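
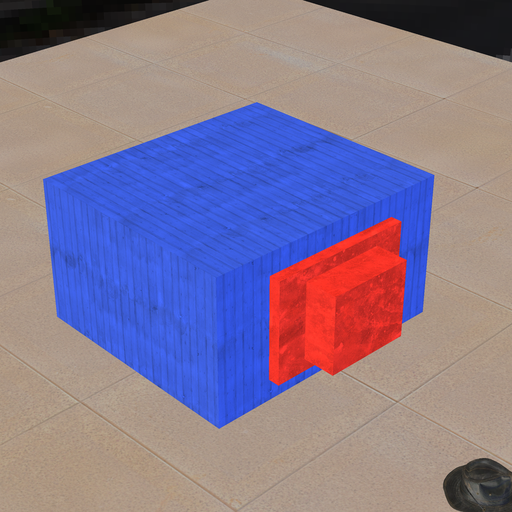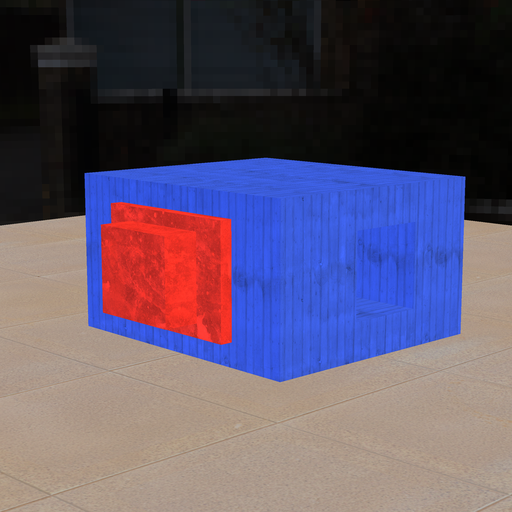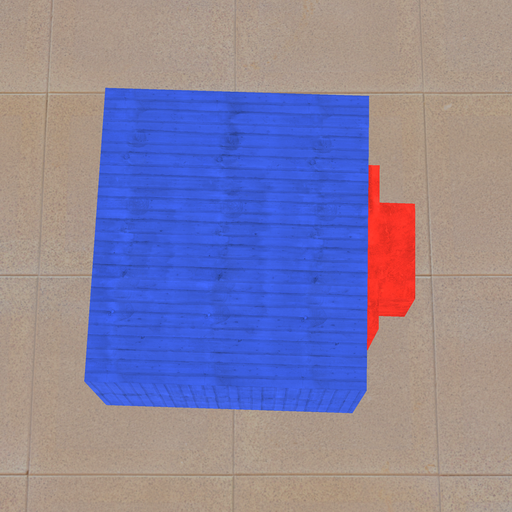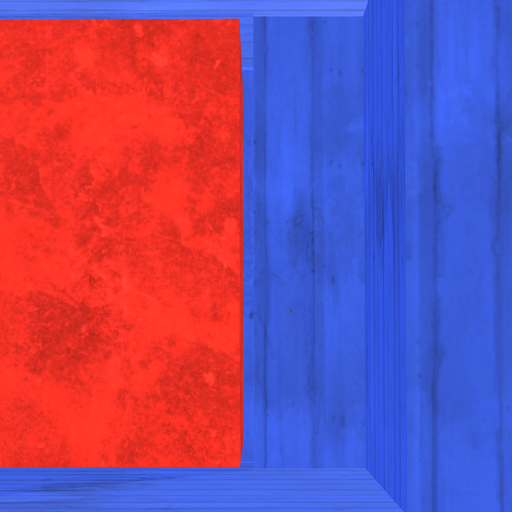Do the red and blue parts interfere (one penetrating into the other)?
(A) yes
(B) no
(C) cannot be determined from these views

(B) no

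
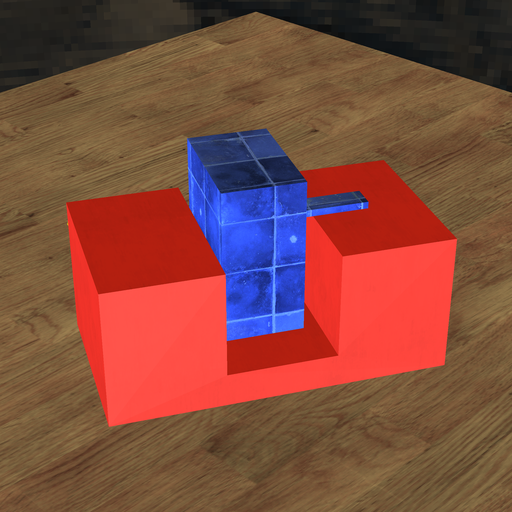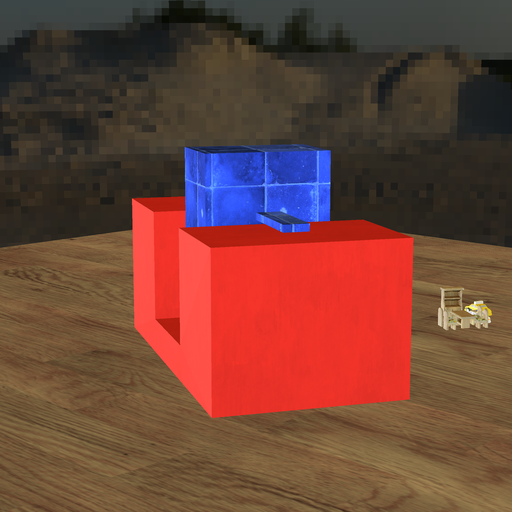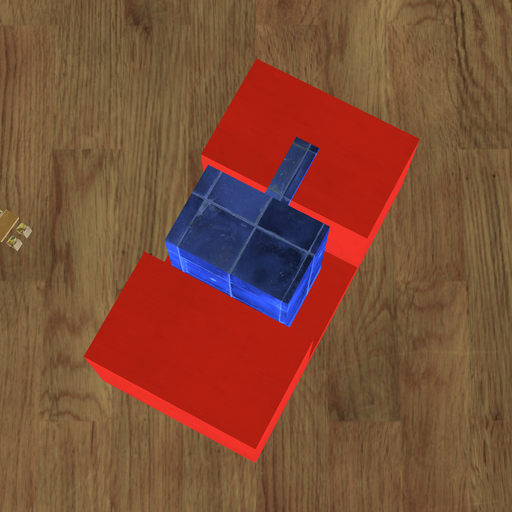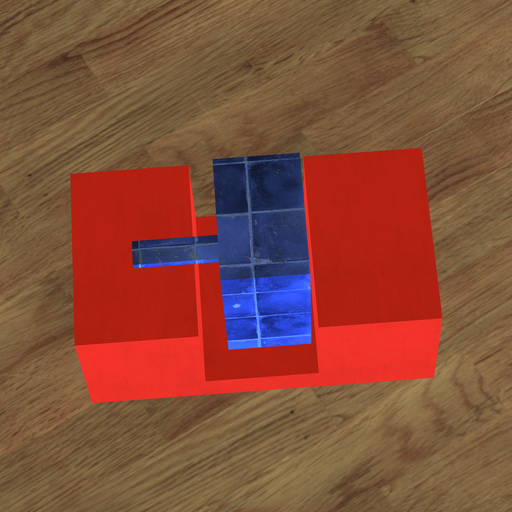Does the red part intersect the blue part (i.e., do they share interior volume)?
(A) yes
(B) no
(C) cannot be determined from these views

(B) no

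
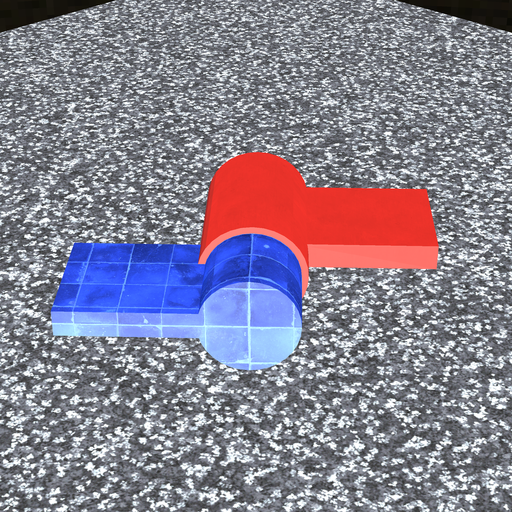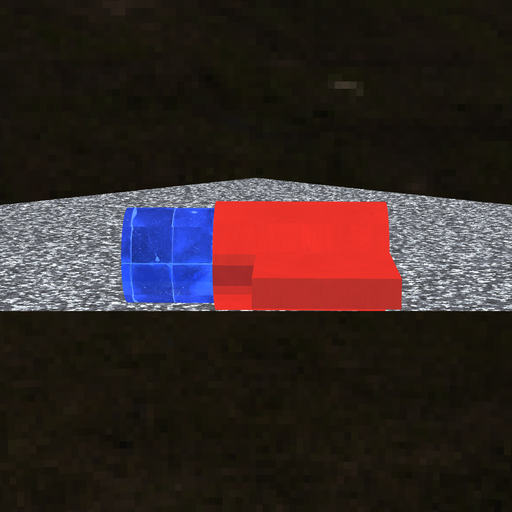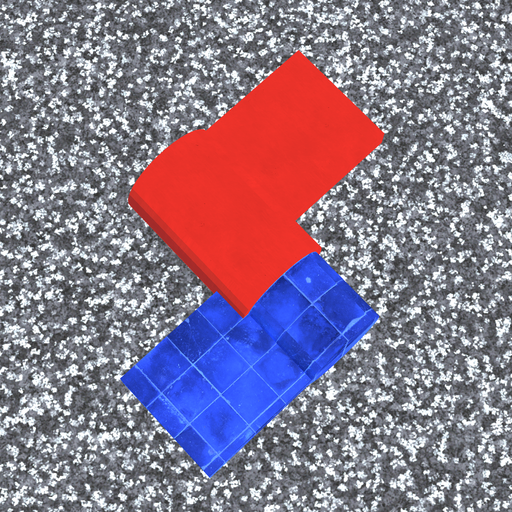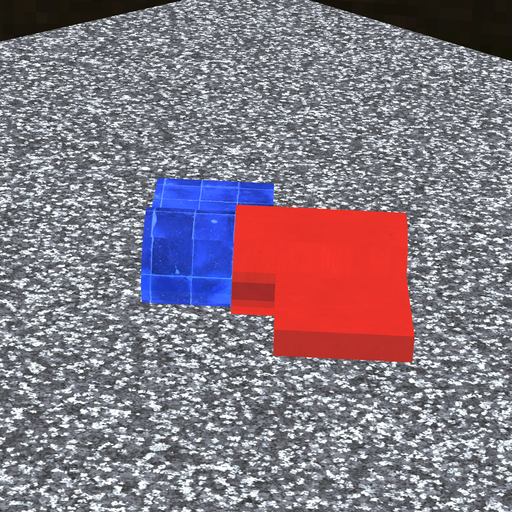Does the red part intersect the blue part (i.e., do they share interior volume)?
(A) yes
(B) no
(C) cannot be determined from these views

(A) yes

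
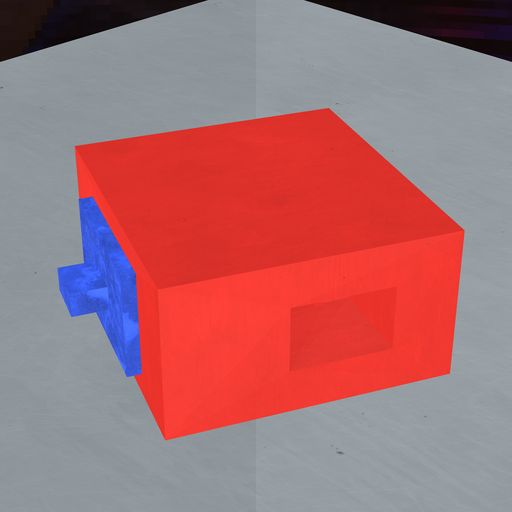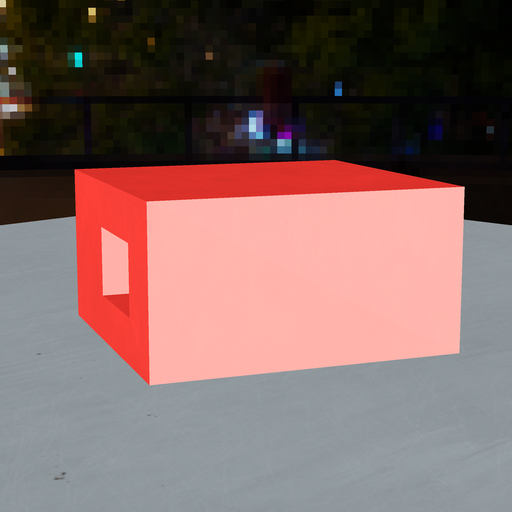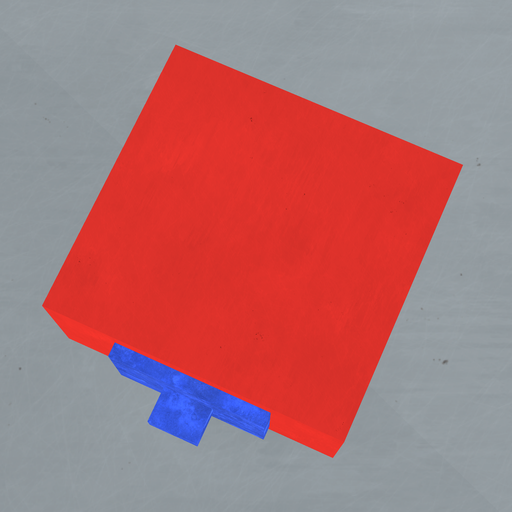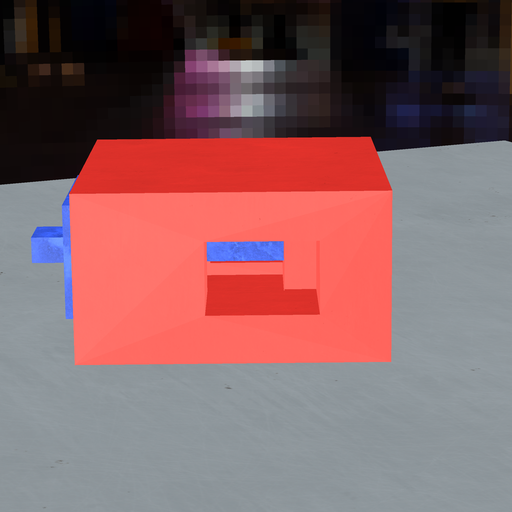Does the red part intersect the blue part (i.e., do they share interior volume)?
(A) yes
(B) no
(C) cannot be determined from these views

(A) yes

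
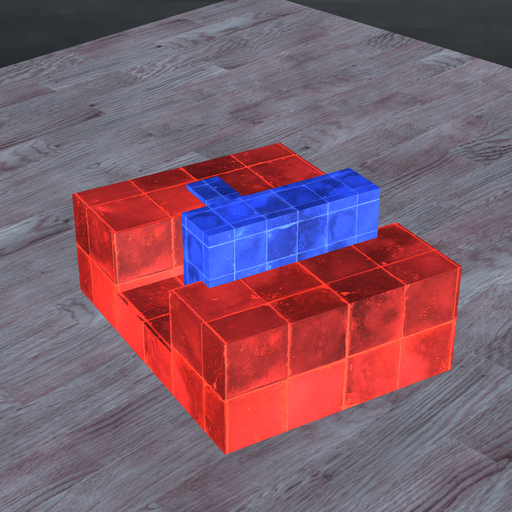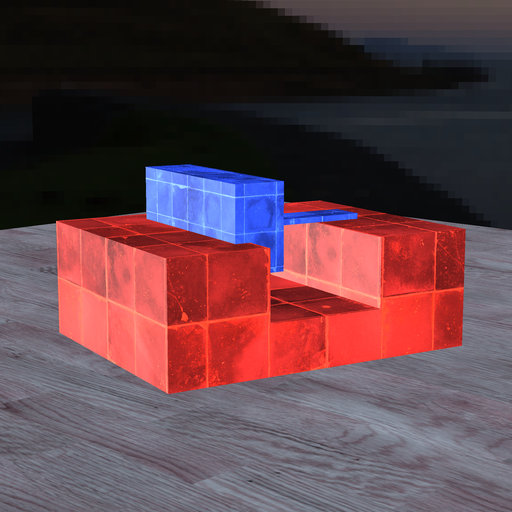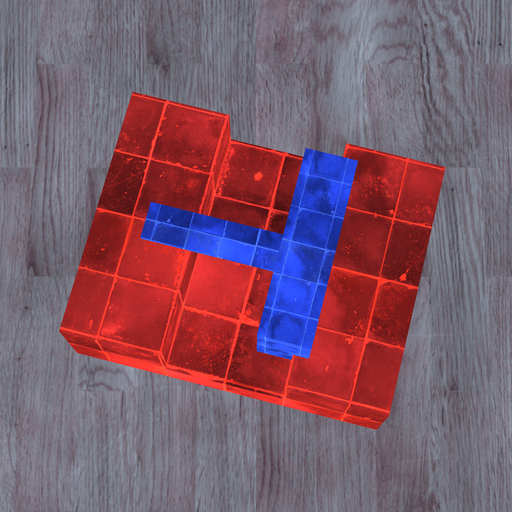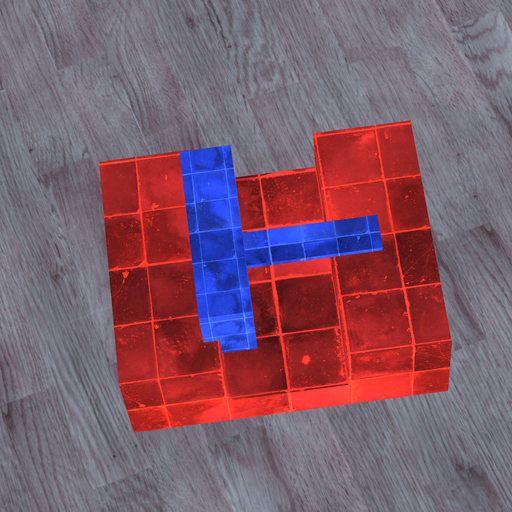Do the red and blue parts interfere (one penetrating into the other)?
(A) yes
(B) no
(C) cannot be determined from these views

(A) yes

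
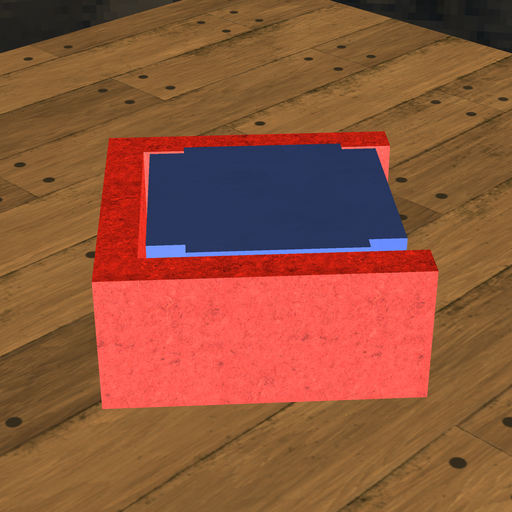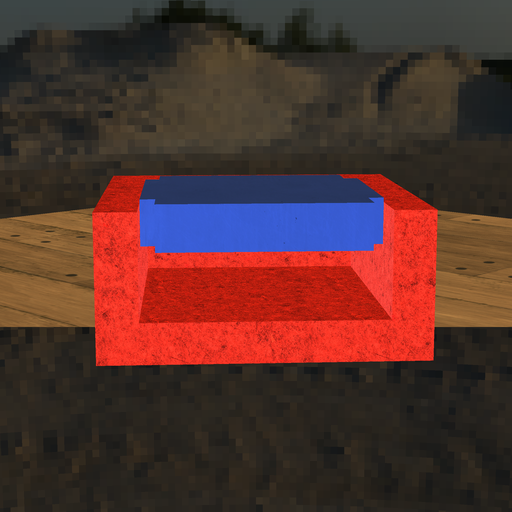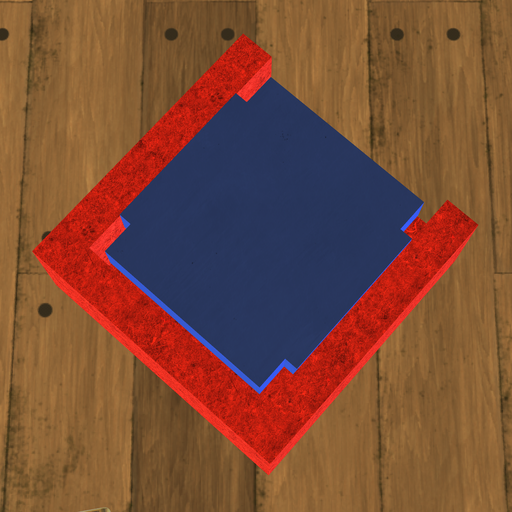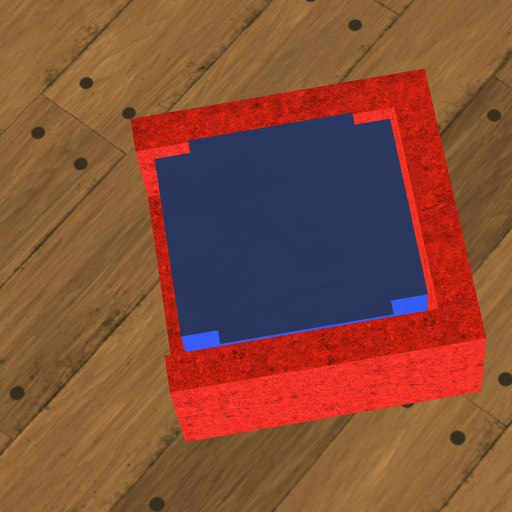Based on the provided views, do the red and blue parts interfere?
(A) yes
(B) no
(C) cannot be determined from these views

(B) no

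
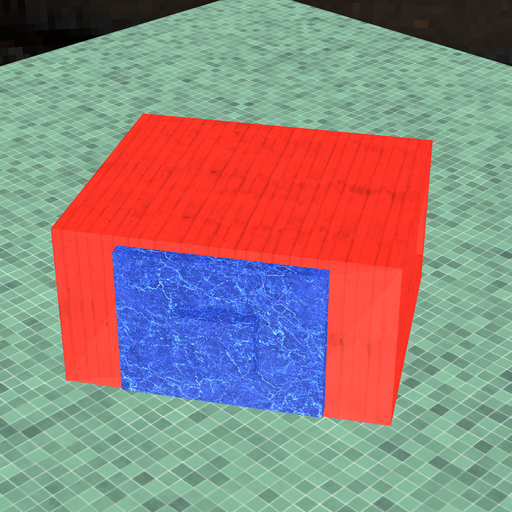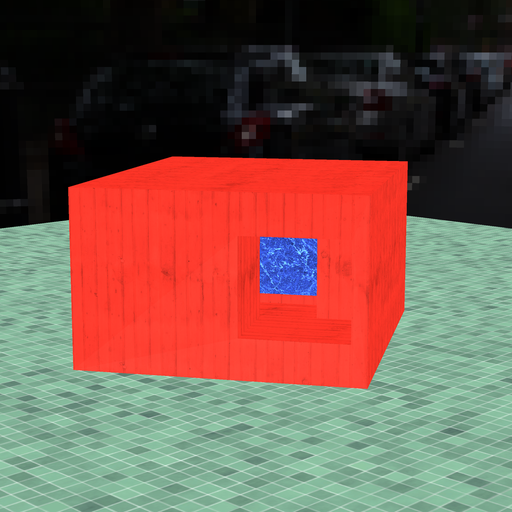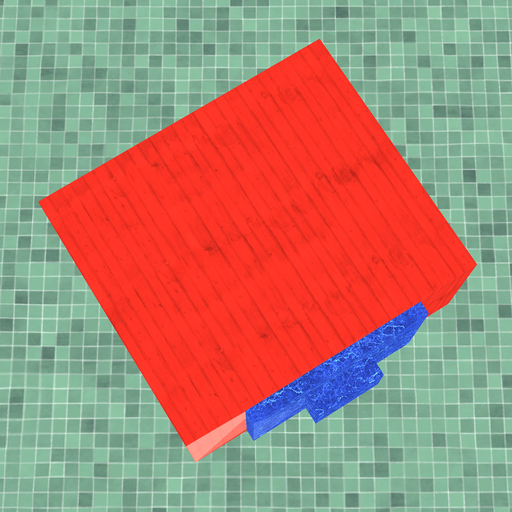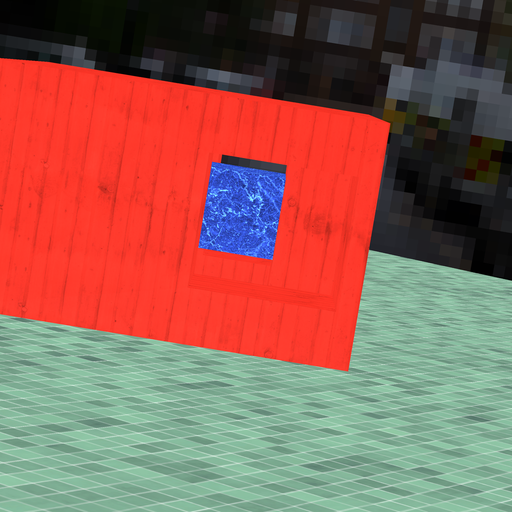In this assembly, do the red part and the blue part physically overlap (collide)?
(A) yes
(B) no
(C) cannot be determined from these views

(A) yes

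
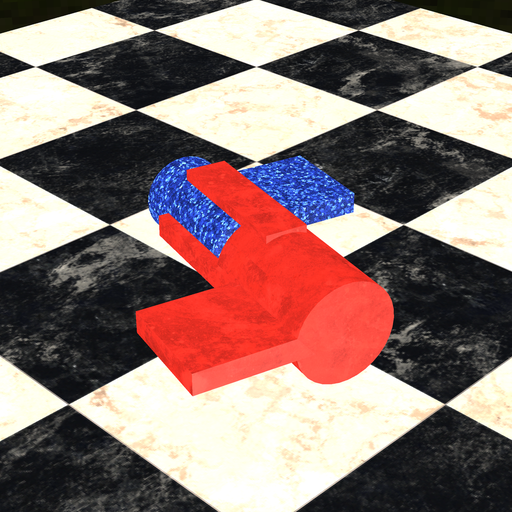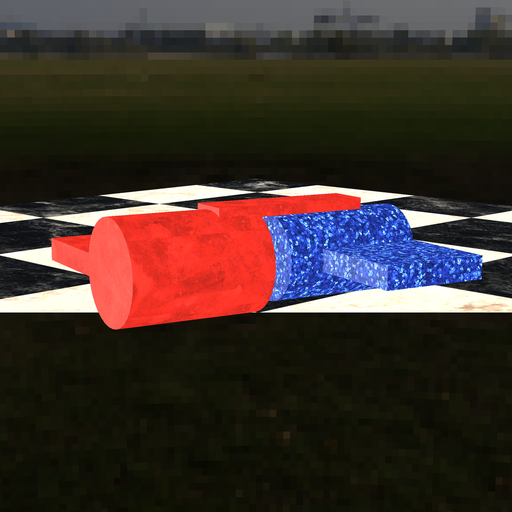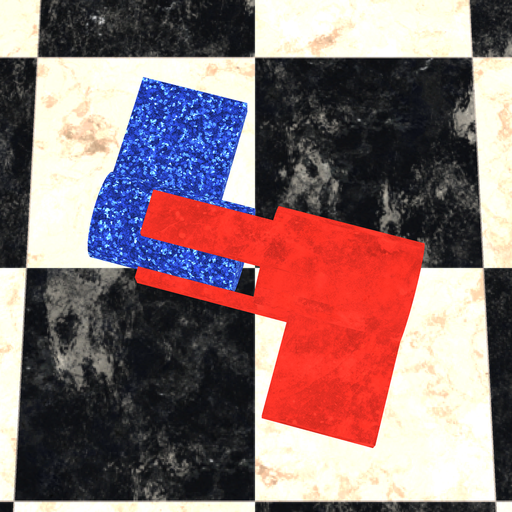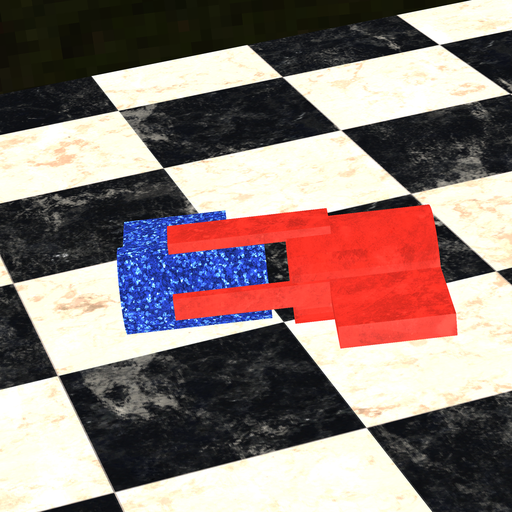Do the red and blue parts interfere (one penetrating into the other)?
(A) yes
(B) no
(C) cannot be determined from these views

(B) no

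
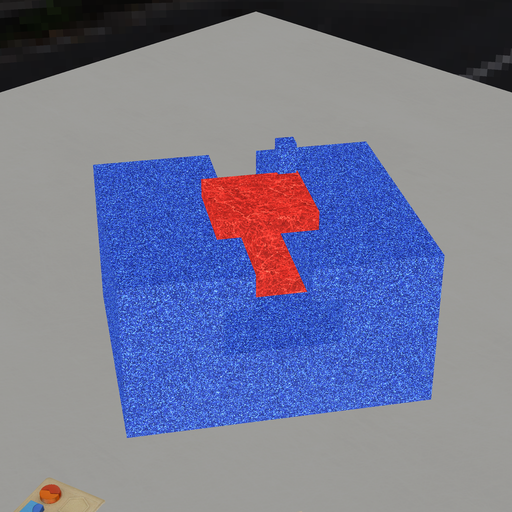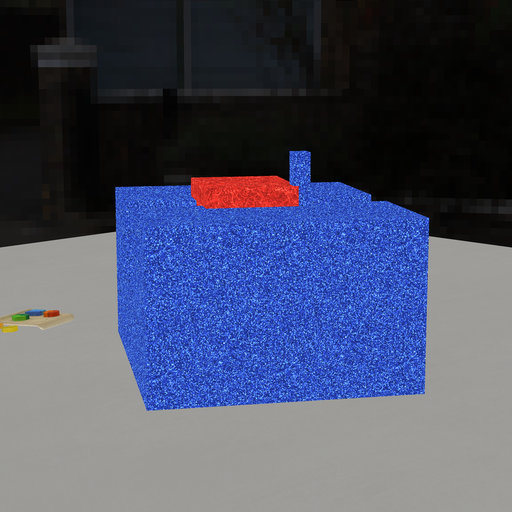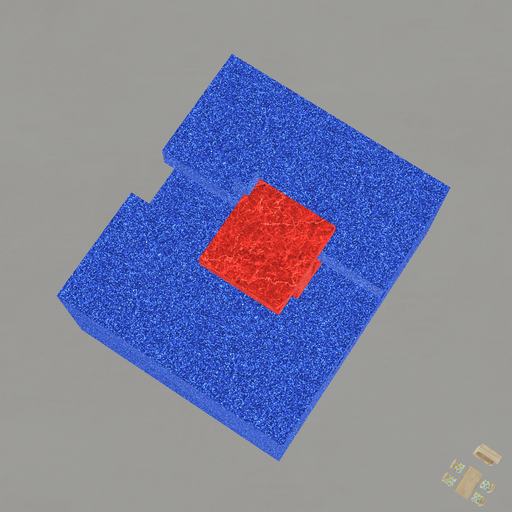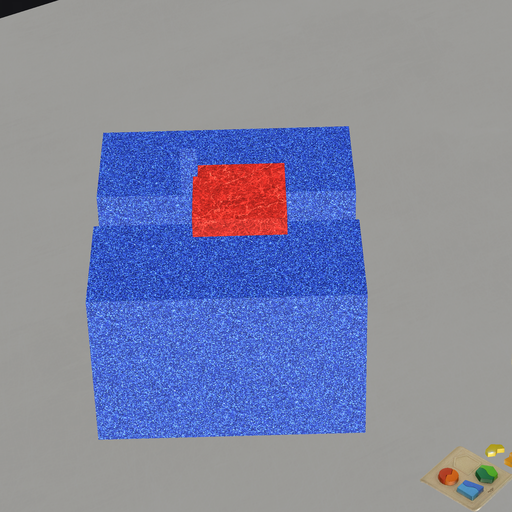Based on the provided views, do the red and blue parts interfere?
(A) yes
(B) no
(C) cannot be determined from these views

(A) yes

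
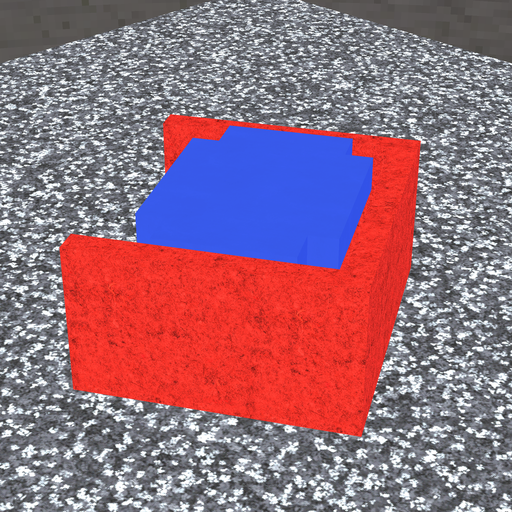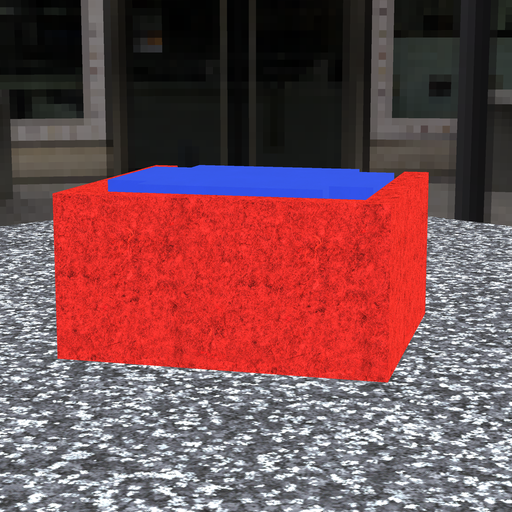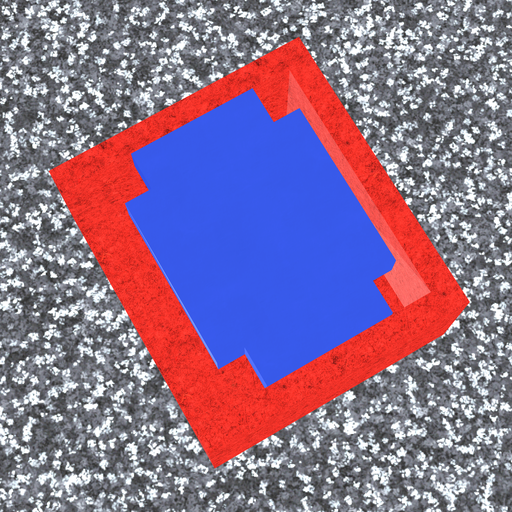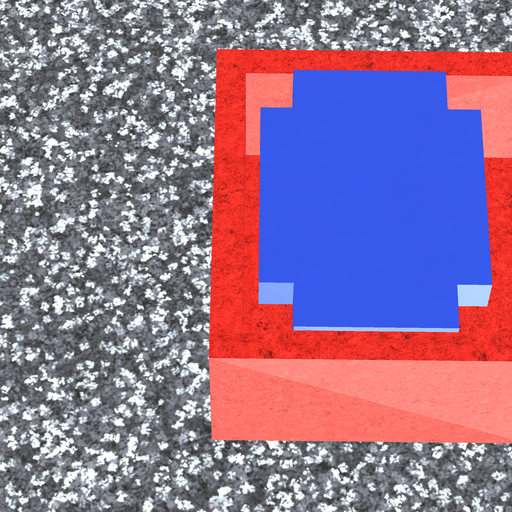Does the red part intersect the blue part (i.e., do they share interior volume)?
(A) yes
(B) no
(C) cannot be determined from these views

(B) no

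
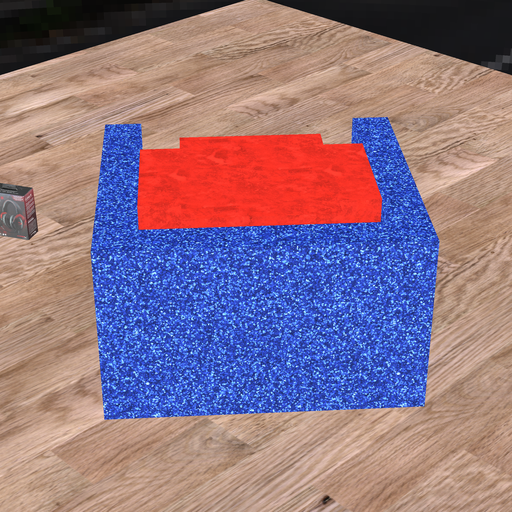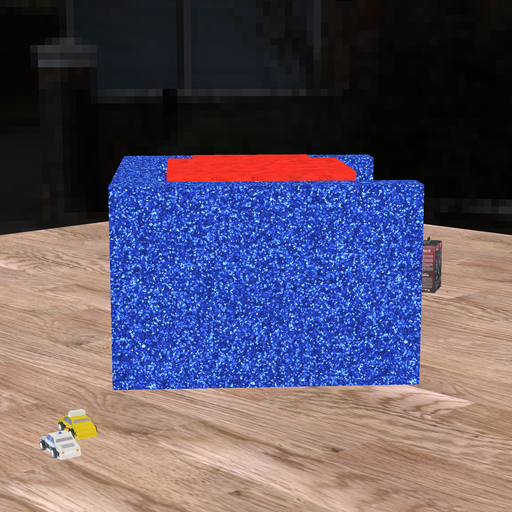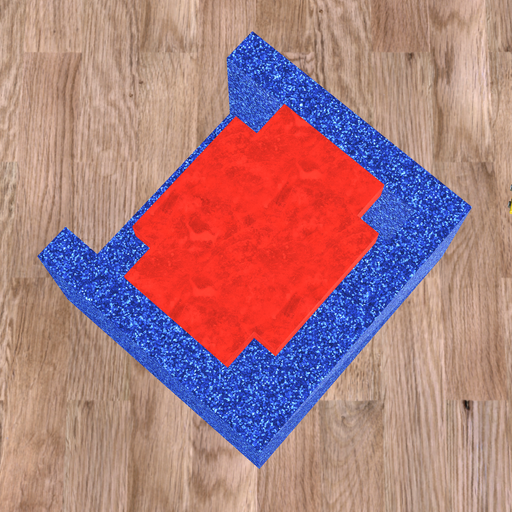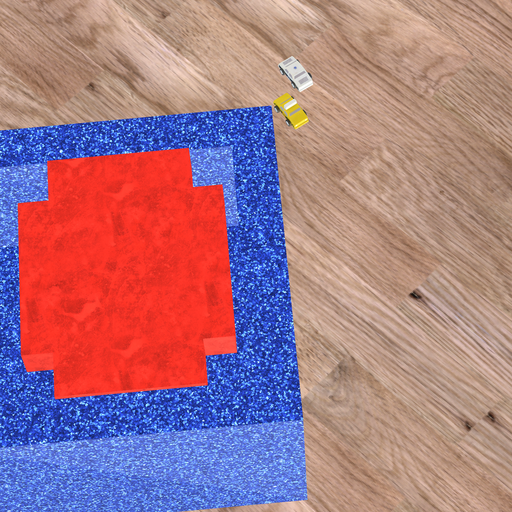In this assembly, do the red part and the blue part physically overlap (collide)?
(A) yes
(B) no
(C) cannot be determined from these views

(B) no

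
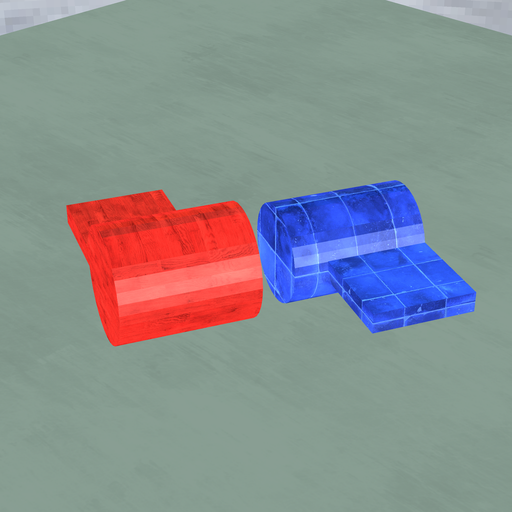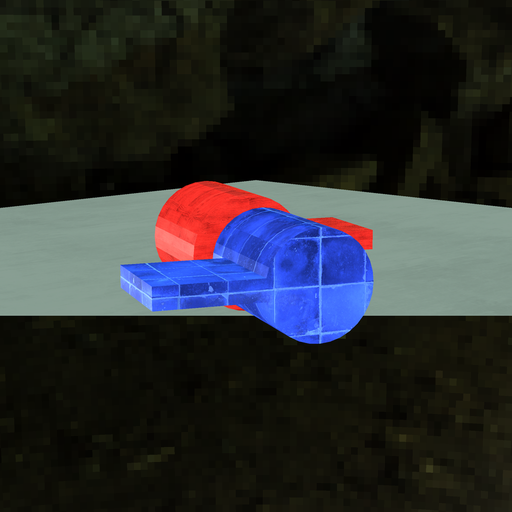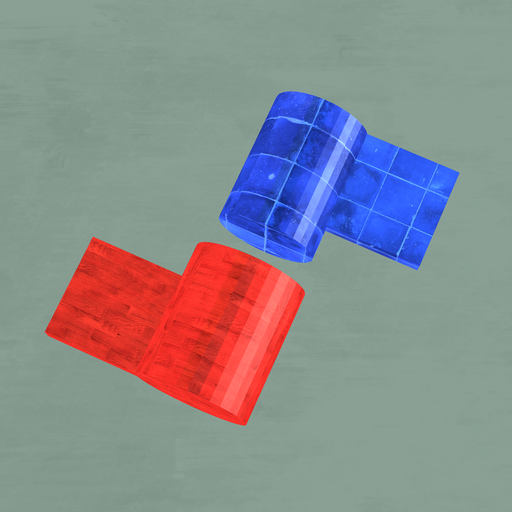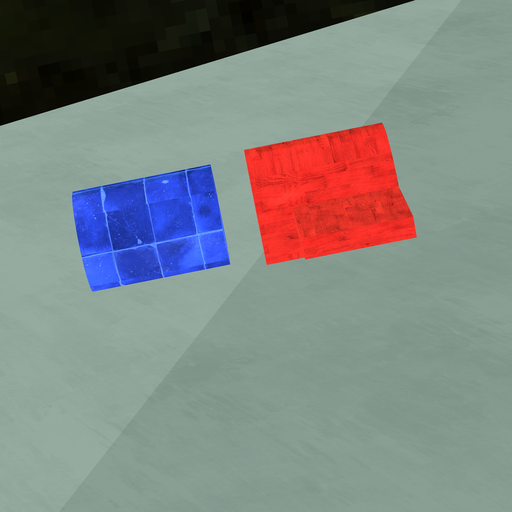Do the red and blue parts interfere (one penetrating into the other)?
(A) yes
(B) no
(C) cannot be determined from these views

(B) no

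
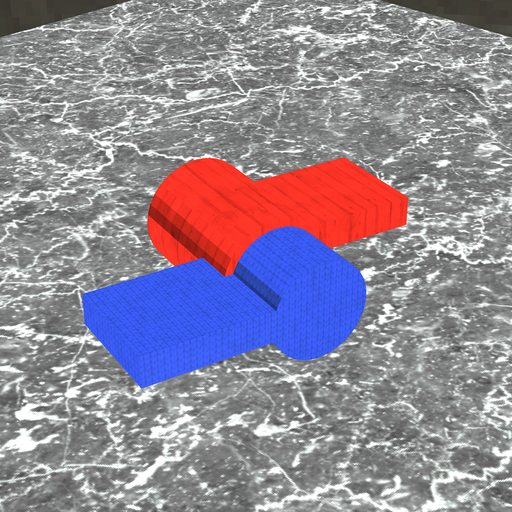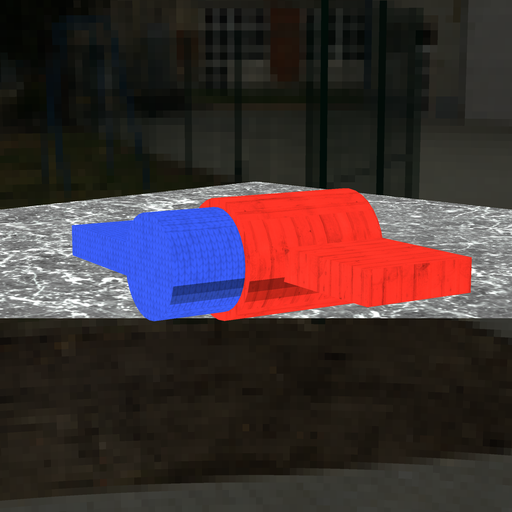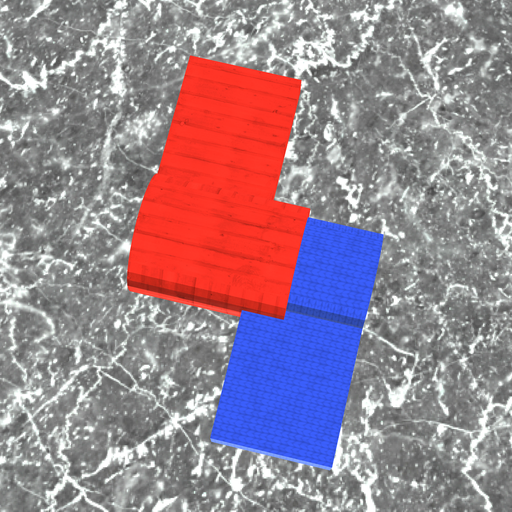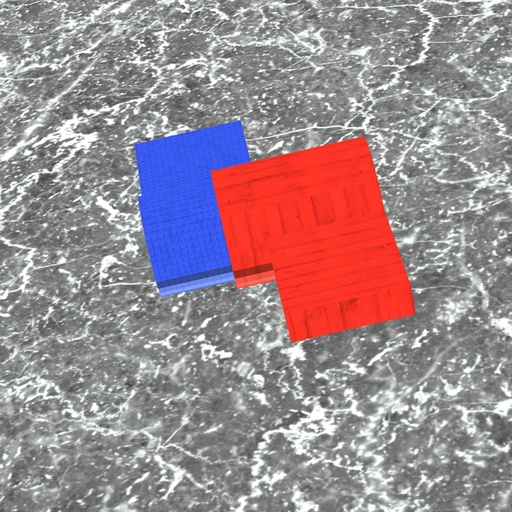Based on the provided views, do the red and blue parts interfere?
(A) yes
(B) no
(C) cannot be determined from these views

(A) yes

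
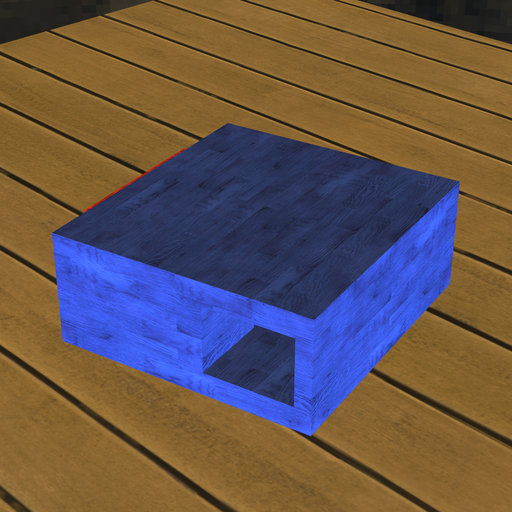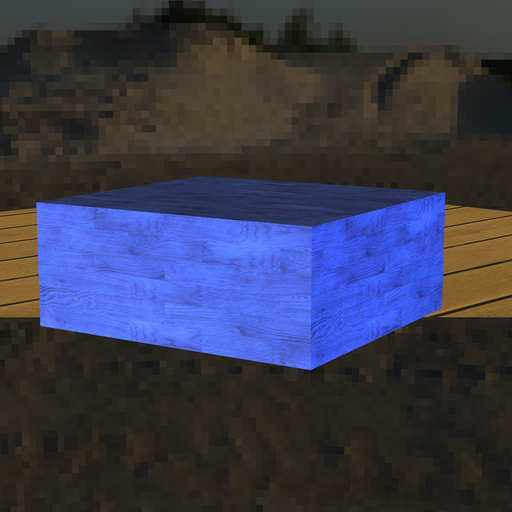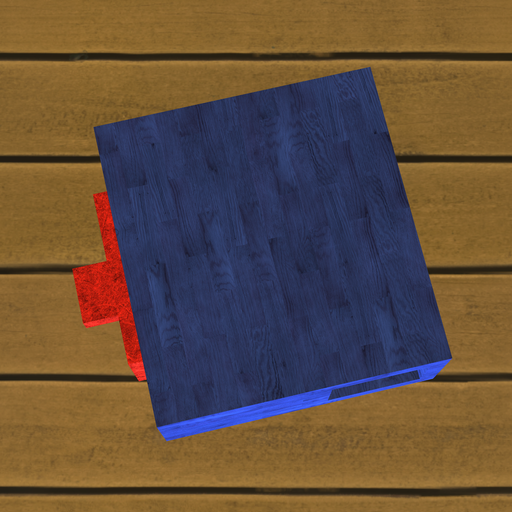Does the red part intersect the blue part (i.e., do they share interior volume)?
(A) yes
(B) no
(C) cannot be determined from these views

(C) cannot be determined from these views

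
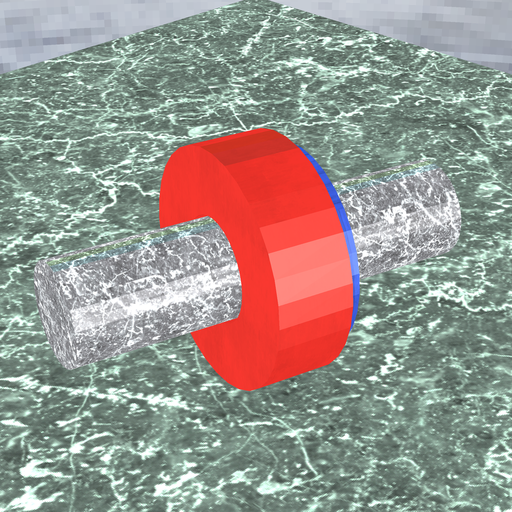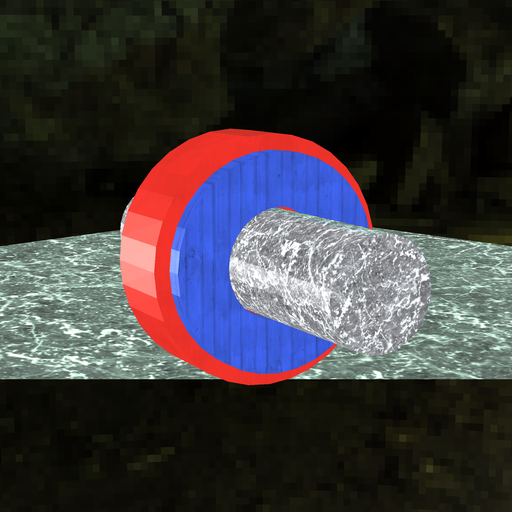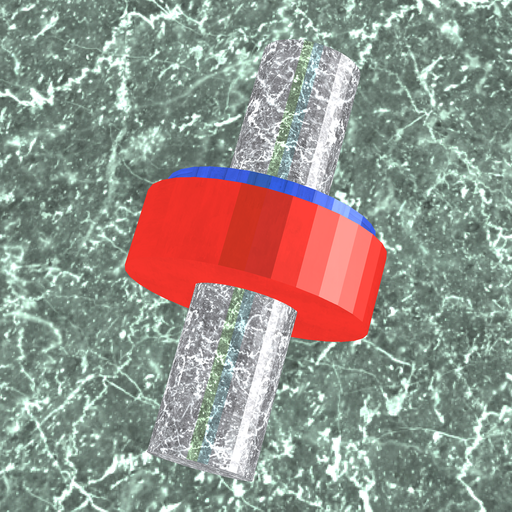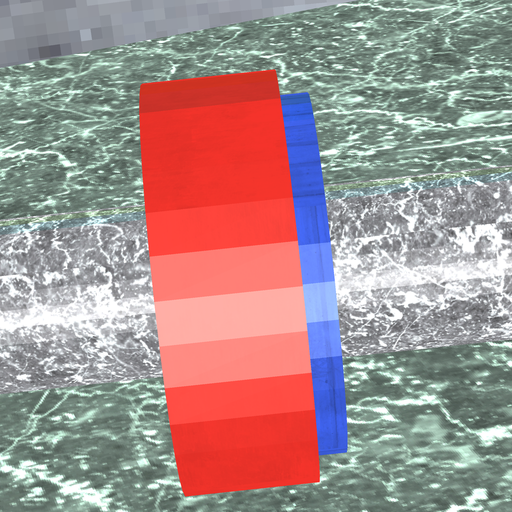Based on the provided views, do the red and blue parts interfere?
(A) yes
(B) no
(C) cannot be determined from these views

(A) yes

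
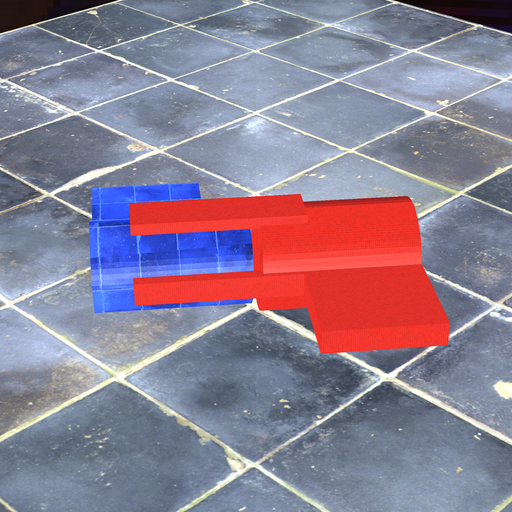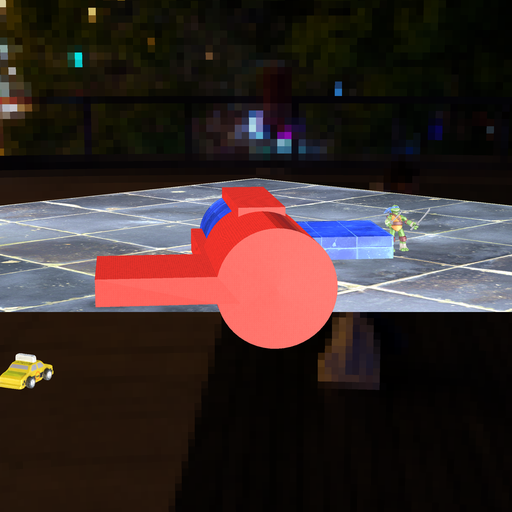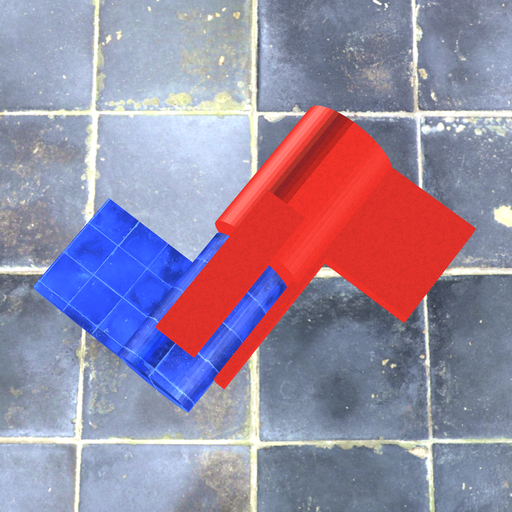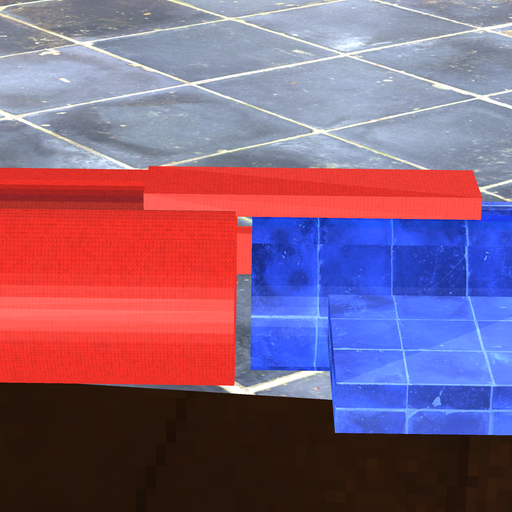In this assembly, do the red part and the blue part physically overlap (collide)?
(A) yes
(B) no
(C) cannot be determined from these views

(B) no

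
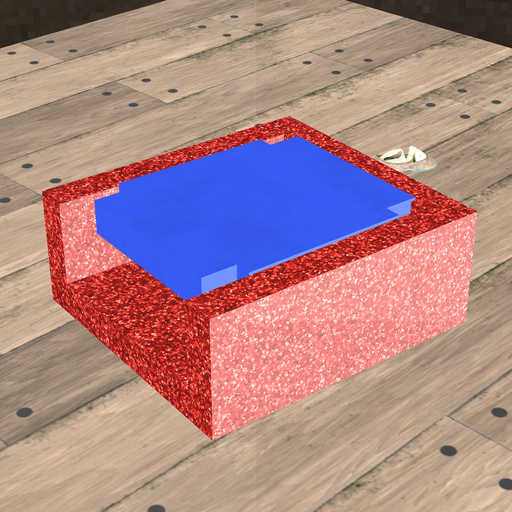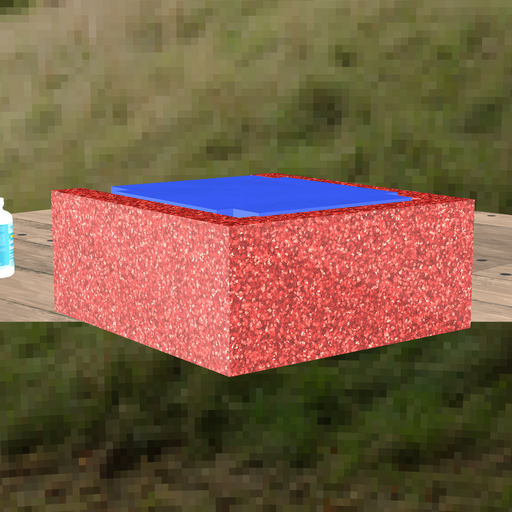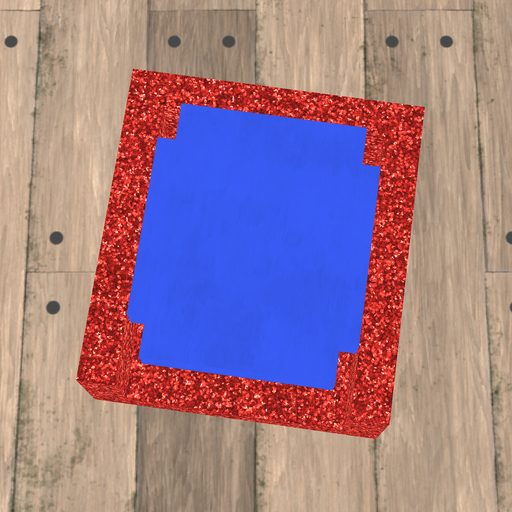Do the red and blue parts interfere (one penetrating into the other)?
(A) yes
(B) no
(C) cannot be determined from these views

(A) yes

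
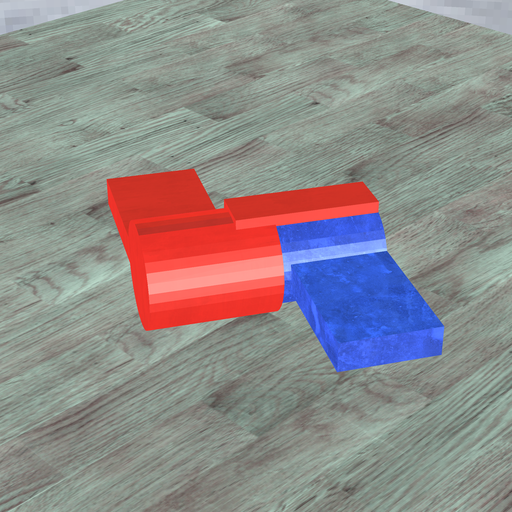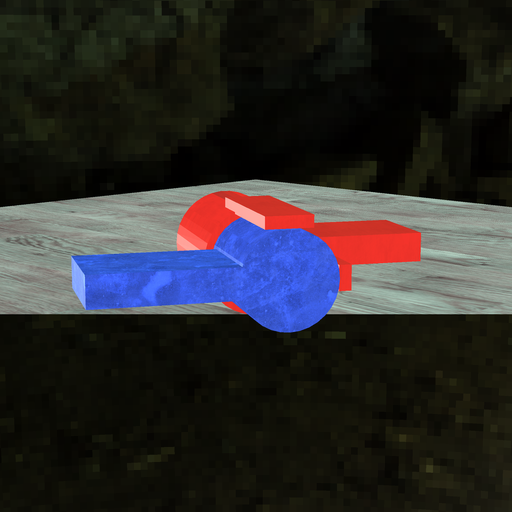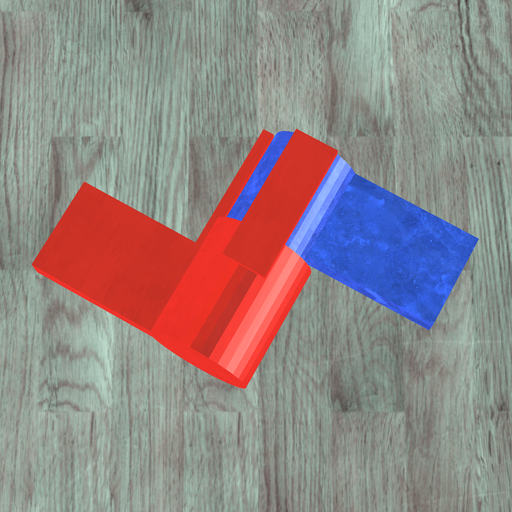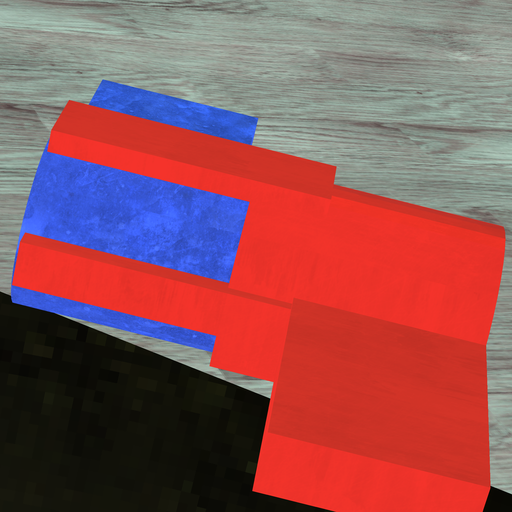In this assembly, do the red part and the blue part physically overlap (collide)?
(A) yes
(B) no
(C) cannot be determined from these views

(A) yes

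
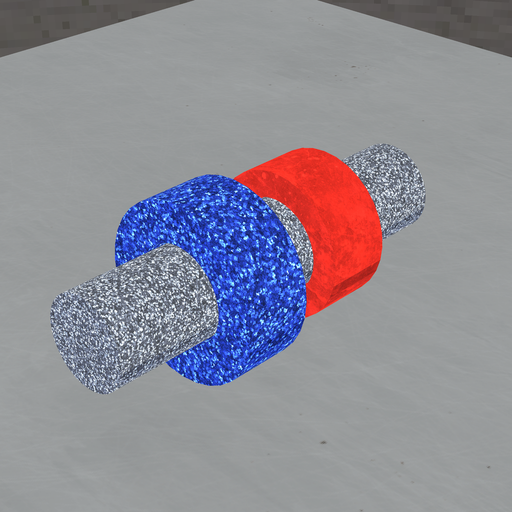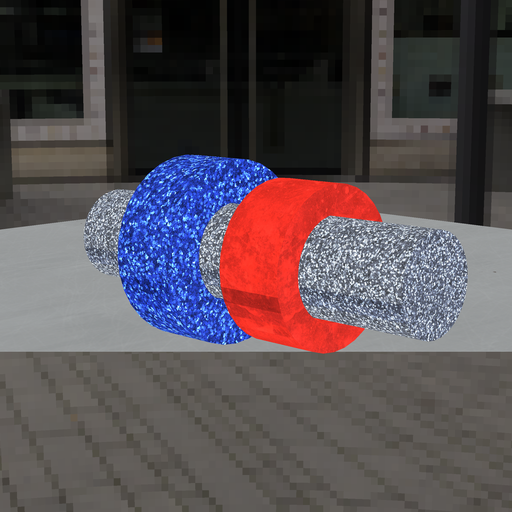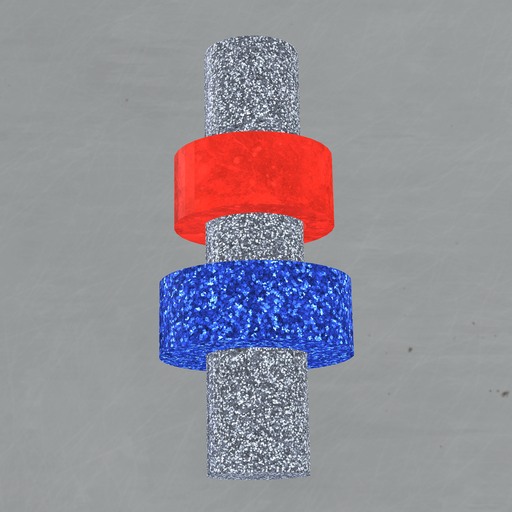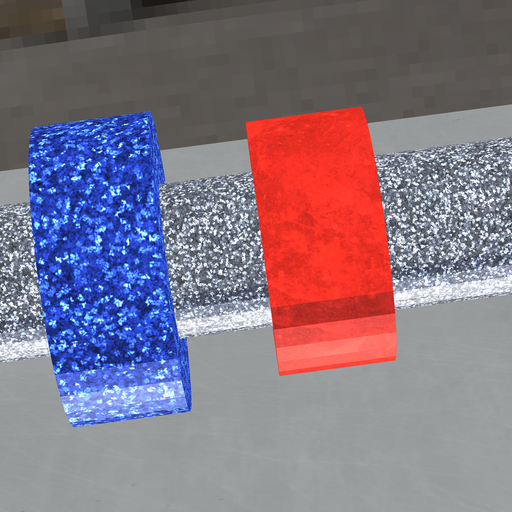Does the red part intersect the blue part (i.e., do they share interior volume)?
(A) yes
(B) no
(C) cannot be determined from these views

(B) no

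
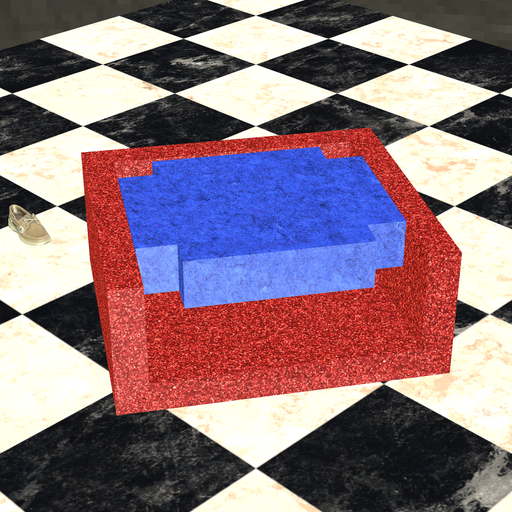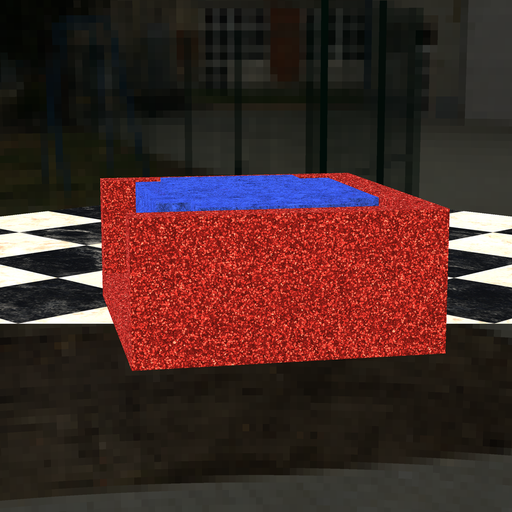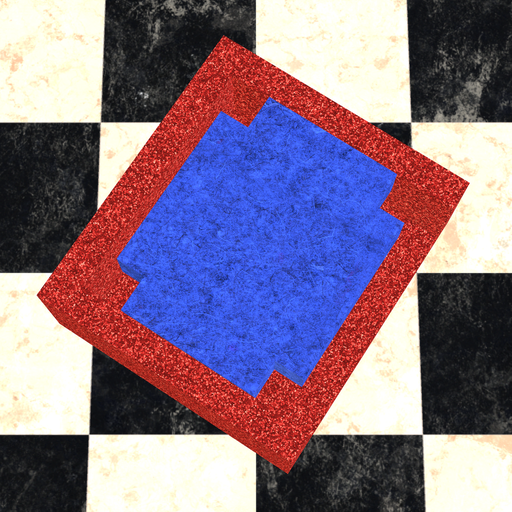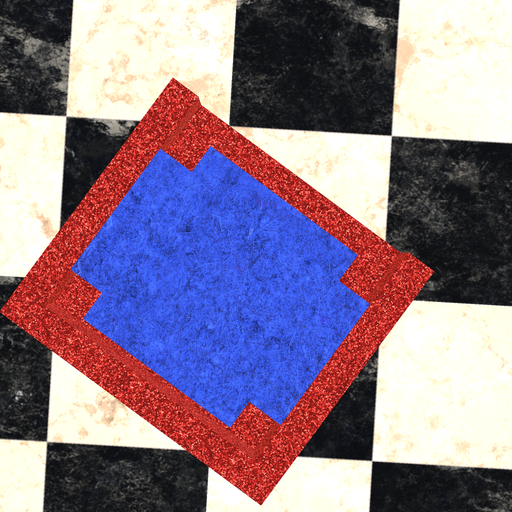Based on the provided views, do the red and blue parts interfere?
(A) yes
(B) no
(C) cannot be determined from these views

(B) no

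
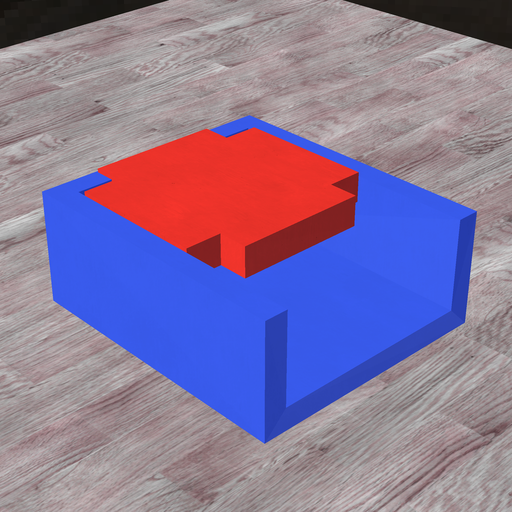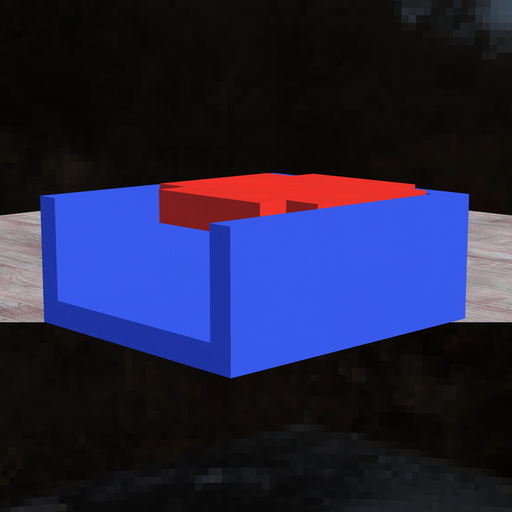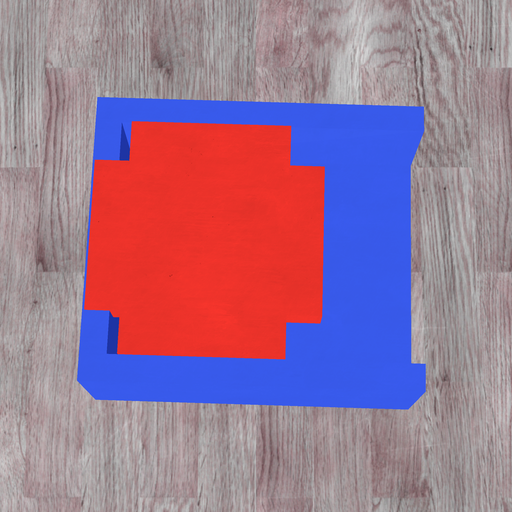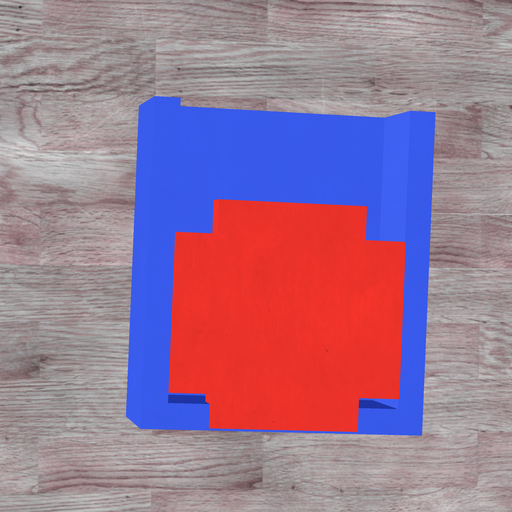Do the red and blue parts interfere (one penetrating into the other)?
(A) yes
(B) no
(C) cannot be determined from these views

(A) yes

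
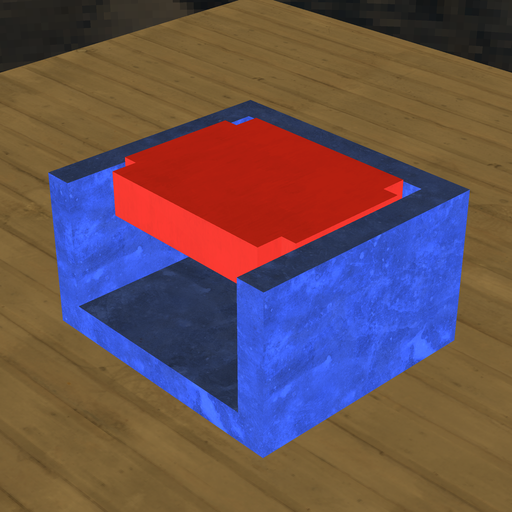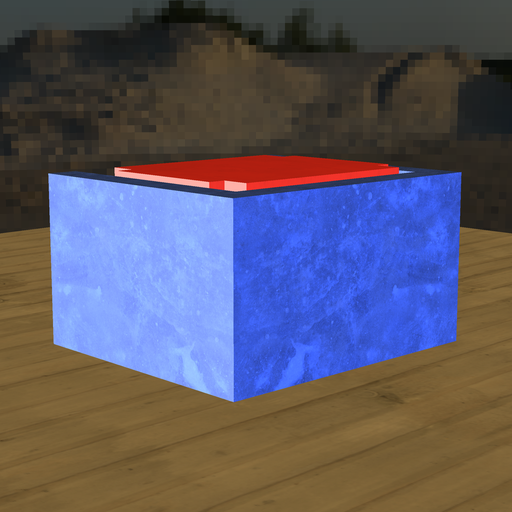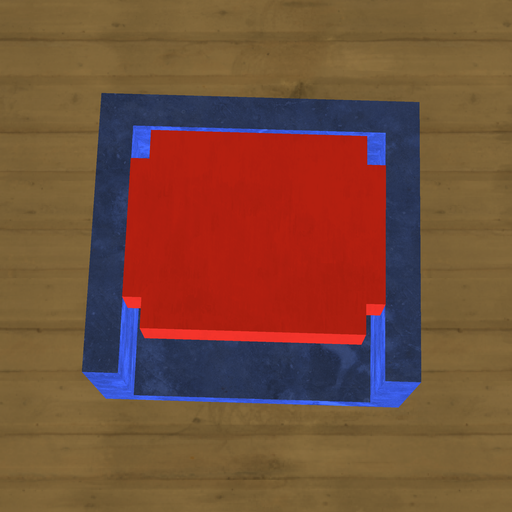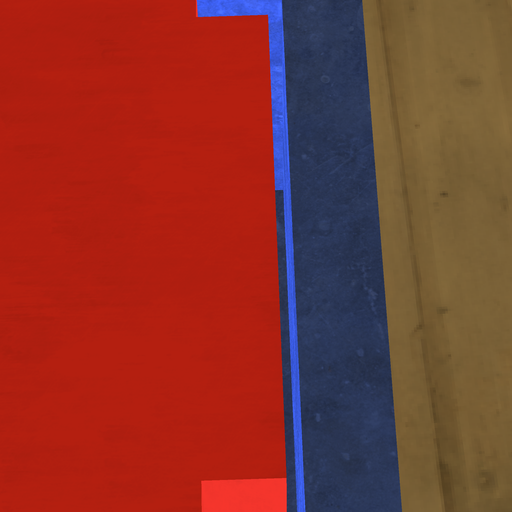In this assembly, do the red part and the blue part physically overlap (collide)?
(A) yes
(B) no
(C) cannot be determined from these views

(B) no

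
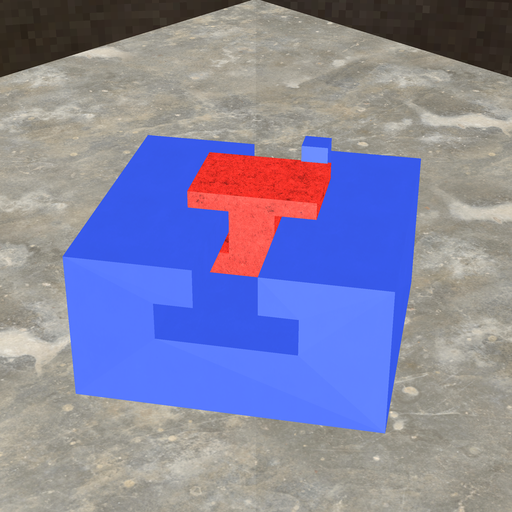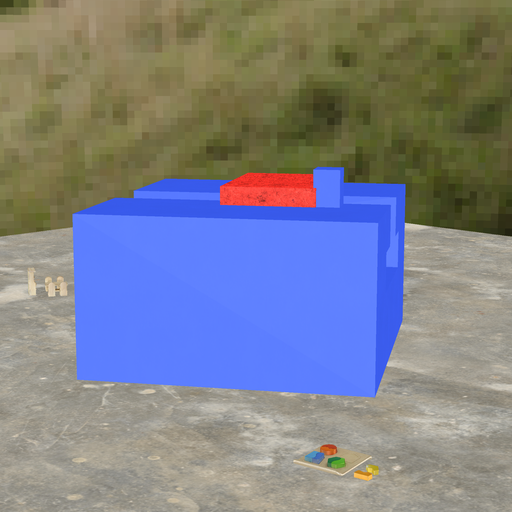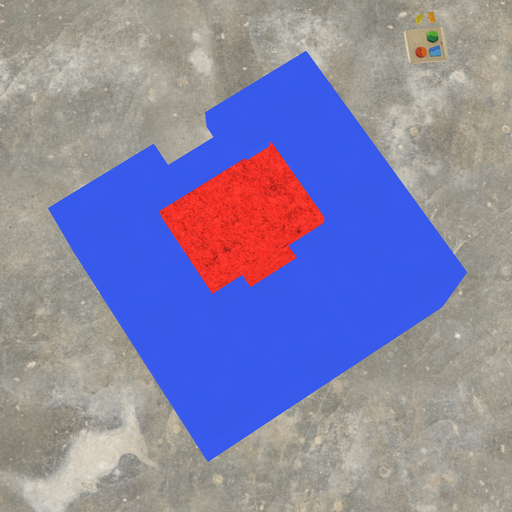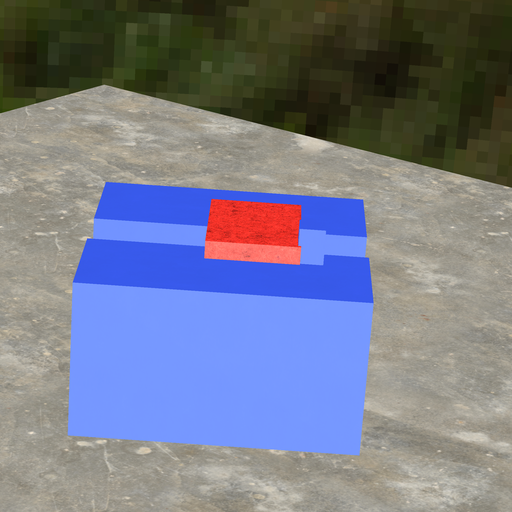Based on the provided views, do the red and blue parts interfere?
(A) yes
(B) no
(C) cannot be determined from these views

(A) yes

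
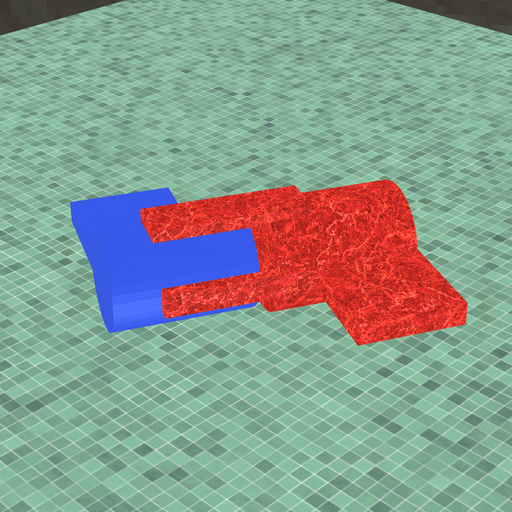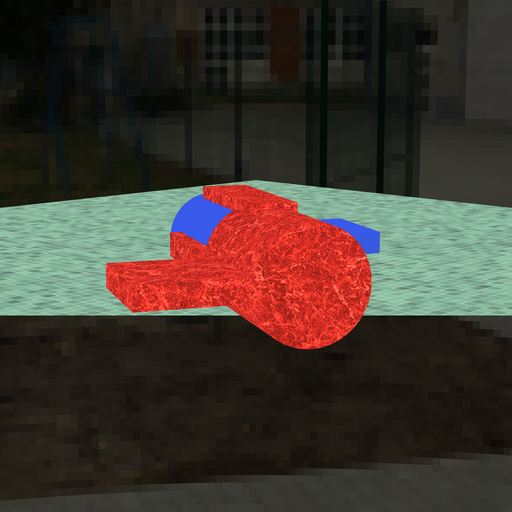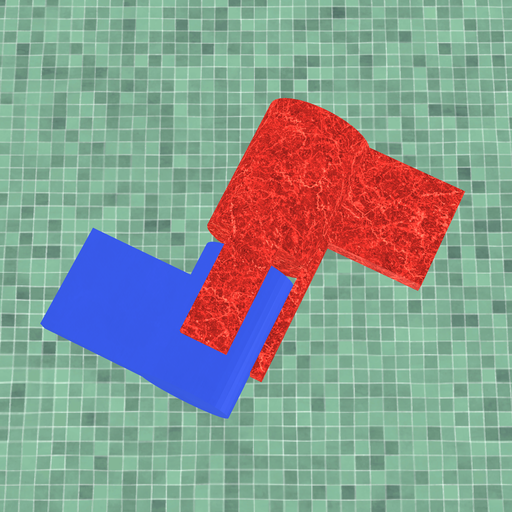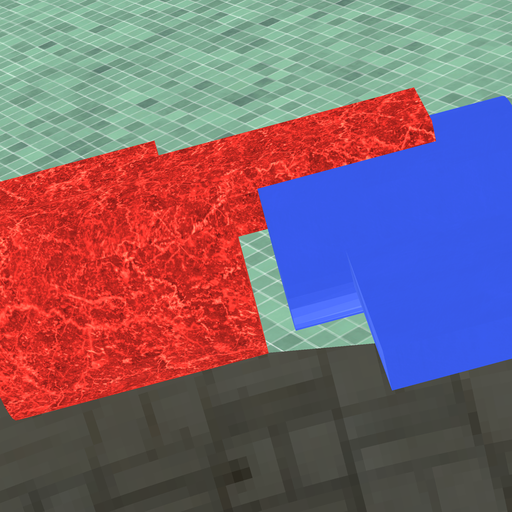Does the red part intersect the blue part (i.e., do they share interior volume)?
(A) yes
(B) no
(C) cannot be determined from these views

(B) no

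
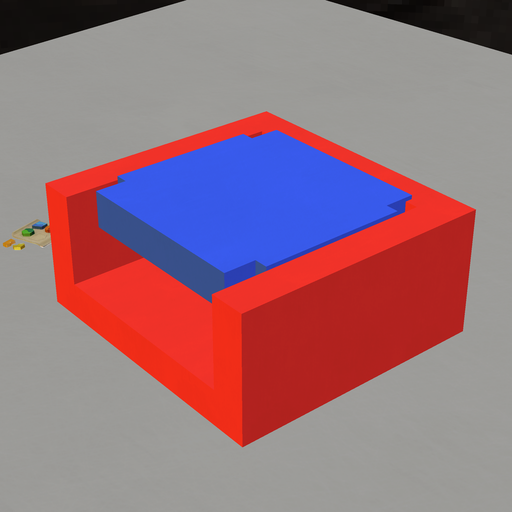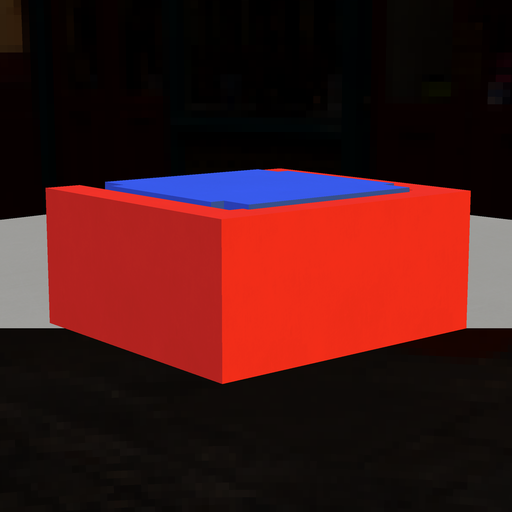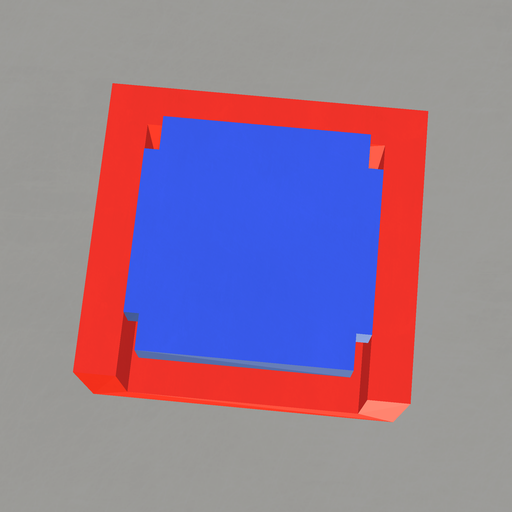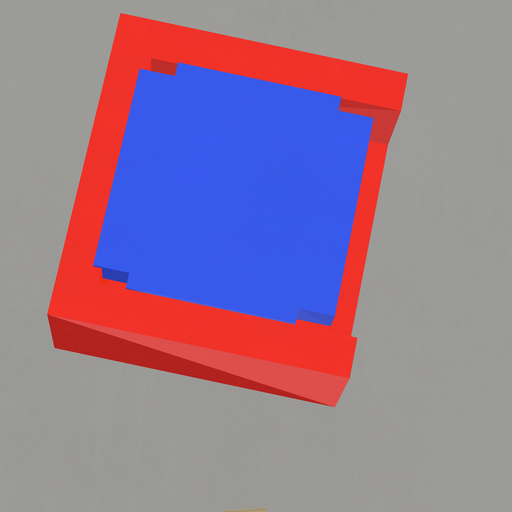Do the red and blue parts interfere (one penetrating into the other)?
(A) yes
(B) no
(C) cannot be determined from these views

(A) yes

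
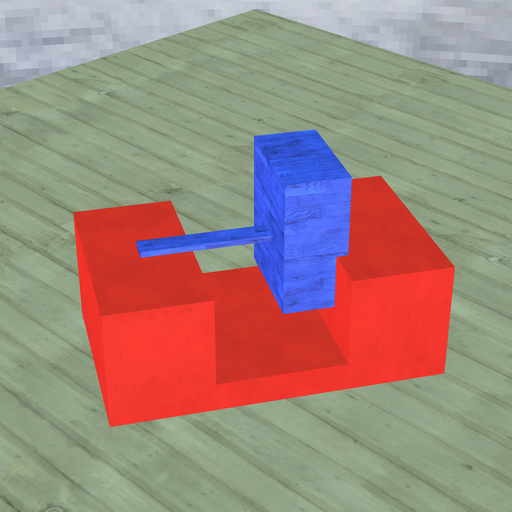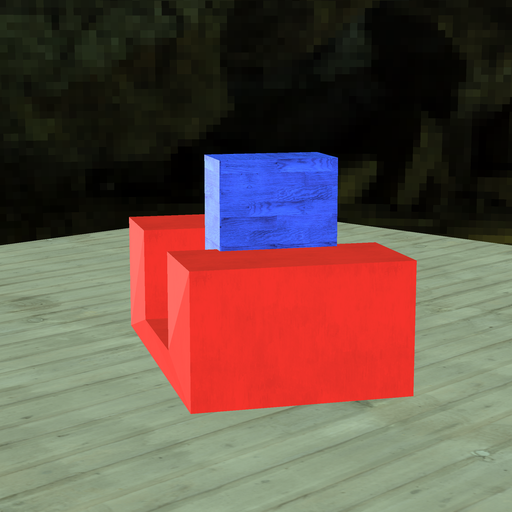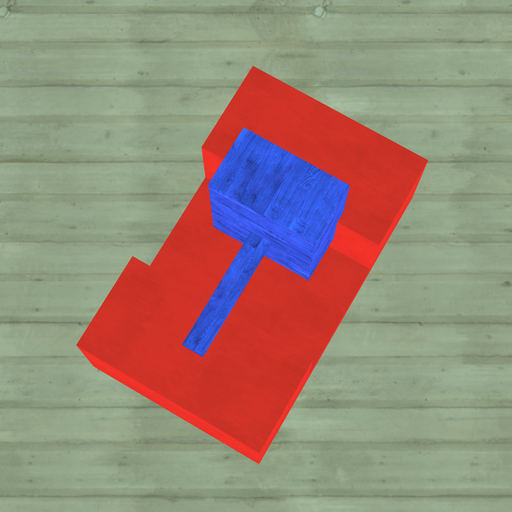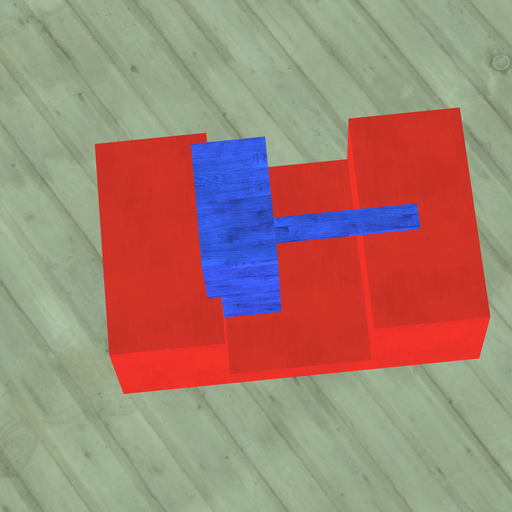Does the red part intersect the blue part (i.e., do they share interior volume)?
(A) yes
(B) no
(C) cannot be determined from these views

(A) yes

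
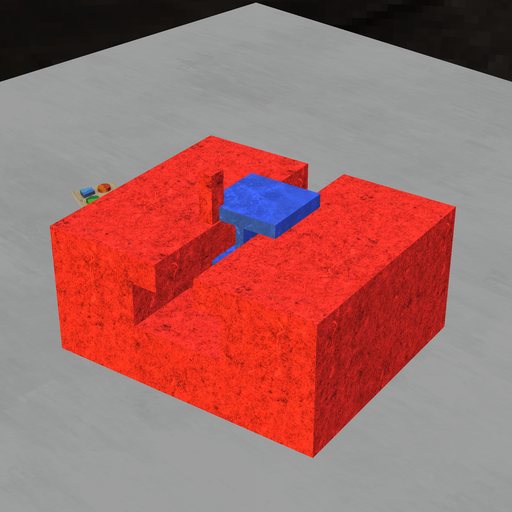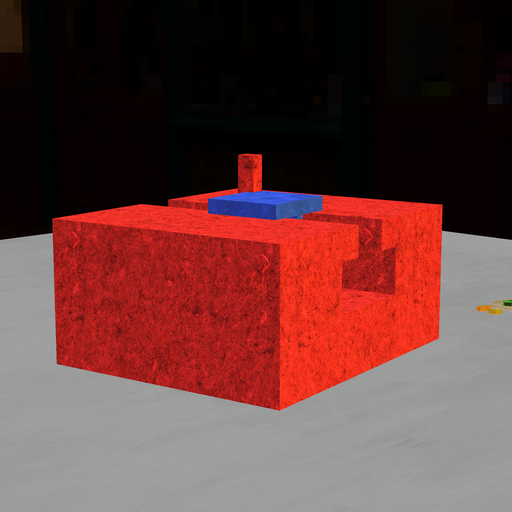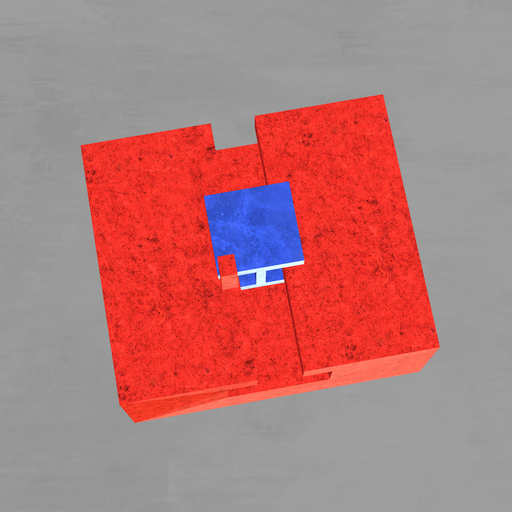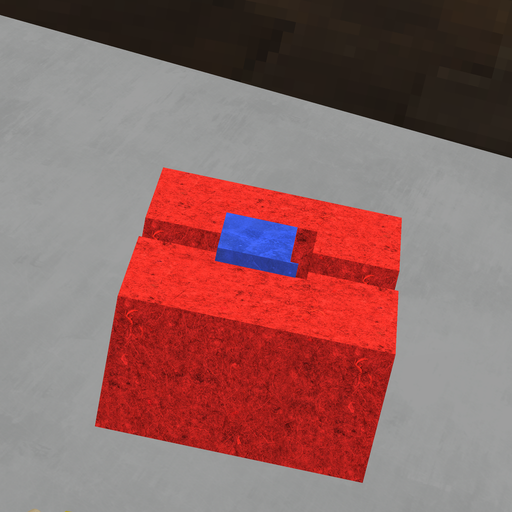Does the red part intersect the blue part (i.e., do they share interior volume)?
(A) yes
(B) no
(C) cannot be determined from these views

(A) yes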